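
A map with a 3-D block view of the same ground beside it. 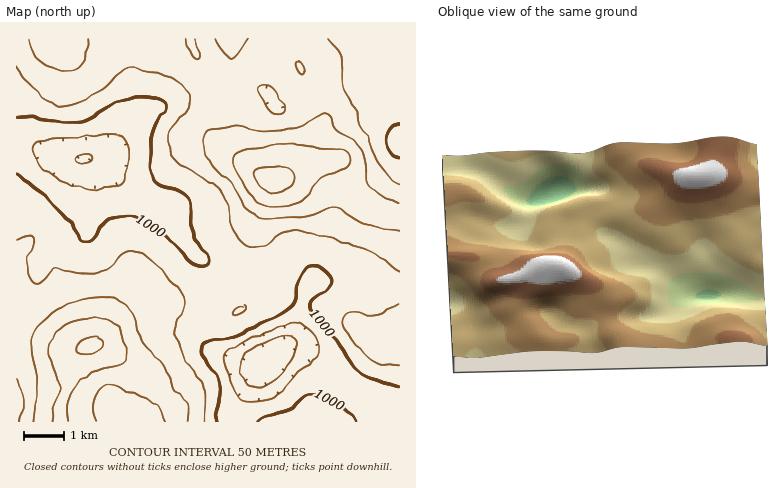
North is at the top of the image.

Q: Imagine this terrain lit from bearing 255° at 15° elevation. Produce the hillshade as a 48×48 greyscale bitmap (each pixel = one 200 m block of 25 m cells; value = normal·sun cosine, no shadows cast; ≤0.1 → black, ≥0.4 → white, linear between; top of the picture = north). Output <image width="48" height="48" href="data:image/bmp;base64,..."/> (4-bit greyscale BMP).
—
<image width="48" height="48" href="data:image/bmp;base64,Qk32BAAAAAAAAHYAAAAoAAAAMAAAADAAAAABAAQAAAAAAIAEAAATCwAAEwsAABAAAAAAAAAAAAAAABEREQAiIiIAMzMzAERERABVVVUAZmZmAHd3dwCIiIgAmZmZAKqqqgC7u7sAzMzMAN3d3QDu7u4A////AO7tqGVEVniZmZmFIBNomZiIiId3ZlV4me7tqGVEV4mZmZl1IRNXiHeJmYd2ZlZ5mu7tuGVEV5qpmZh1MRNFVniaqYdmZmeJqu7tuXVEaJqpmIdlMiIjRXiruodmZ3iaqt7tuoZVaKqph2VUQyEBJXm8uoZmeJmqqt3dy5dmeaqpdlREQxAAJHm8yodnmru6qszd26h3iJmHZURDMhEBNWm825d5rMy7qrzd3KmIiHdlREQzIiIjRWis3Kmazdy6mbzd3LqYdlRERERDM0VVVWeb3Lqs3ty5mavNy6qYZTIjRVVERWd2VWeKzMzN7tupiKq8y6mHZCIjRWZVZ4mGVmd5vN3u7cqIiJmrupiHZDIkVmZmeJmHZmd4rO7u3KiIiIiaqpiHZTM0VmZ3eJmYdndnm93cyod4iIiZqZiHZURVZmd3eImYd3dmiry7qXd4mYiZmYiHdlVmZmd3Z4mZh3dmeKqpmHeJmYiJmYiHdmZmZmZmZnmZh3dlZ4mZmIiJmXeIiIiHd3d3dmZmZnmZh4dlVniZmZmZmHeIiIh3d4h3dmZlZompiIh1VniaqqmZmXeIiHd3iIiHdmVVZ4qpiIh2VniaqqmZmXeIh2Z4iZiHdlVVaJu6iIh2VomqqpmZqneIdmZ4mZmHZVRWeau6mIh2Z4mqqpmaqoh3ZlV4qph2VVVnmqu6mIh2Z5qqqpmqqoh3ZVV5qph2VVZ4mqu6mYd2eaqqqqqqqoh2ZVV5qpdlVmeJqqu7qZh3iqqqqqqqqYh2VVZ5mYdlZniZqqu7upmImqmaqqqpmZhlVVZ4iIdmZ4iZqqu8zLqZqZiJqqqZiIdlRVeIiId3d4maqqvN7cupmHd4mZmId3ZURWd3d4iIiJmqqrzf/9updmZ4mZh3ZmVERWd3d4iZmZmqq73v/9uYZVVniIdlVVREVVZ3eImqqqqqu87//8qHVEVniHZUREREVVZ3iJq7u6qrvN7//bl2VVZ3d2VDM0RFVVZ4mau8zLurzd7u25h2Zmd3dkMiM1VVVVaJqqu8zMu7zMzLqYd2Znd3ZCEBNFZmZneJq7u83cy7vLupmHd3Zmd3UxABNHd3eIiZqru83dy7u6mYd3iHZmZmUxABRYiImZmZmaqs3ty6qpiHdnd3dmZmUyEjVpmZqqmYiImrzcy6mYiHdmZ3d3dmVDNFZpmqqpmHd4iavMu6mHeHdlVnmZh2VDRWd5mruph3Z3iJqru7qHeHdVV5qql2VDRniJqruod2Z3iJmqvMqHiHdlaKu6l1RDRomZqruYd2Z3iJmqvMuYd3dmeby5dlREVomZqrqph3ZneJmqvMuXd3d3iryoZVRFZ4mZqrqph2ZmeJmqq7qGZ3iImsunZVVVaJmaq7qph2ZniJmaq7p2VomZm7uXZVVVaJmbzLqYdlVniZmaq6l1VomZmrqGVVVVaJmc3bqIdlVniZmaqqhkRpqpmql2VVVVaJmd3bl3ZVVomZmZqpdTRpqpmYh2VVVVZ5md3bh2ZVVomZmZmYZCR5qZiId2ZVVVZ5qg=="/>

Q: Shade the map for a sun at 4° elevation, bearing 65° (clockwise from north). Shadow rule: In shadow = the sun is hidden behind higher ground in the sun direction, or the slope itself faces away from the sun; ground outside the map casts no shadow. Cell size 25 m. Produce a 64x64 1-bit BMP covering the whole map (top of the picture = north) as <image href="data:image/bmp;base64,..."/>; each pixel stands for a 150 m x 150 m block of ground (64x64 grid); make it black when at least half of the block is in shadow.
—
<image width="64" height="64" href="data:image/bmp;base64,Qk0+AgAAAAAAAD4AAAAoAAAAQAAAAEAAAAABAAEAAAAAAAACAAATCwAAEwsAAAIAAAAAAAAA////AAAAAAD4AAAAAAAAAPgAAAAAAAAA+AAAAAAAAAD8AAAAAAAAAPwAAAAAAAAA/AAAAAAAAAD8AAAAAAAD4P4AAAAA/A/8/wAAAAH+P/j/AAAAAf//8P8AAAAB///w/wAAAAD//+B+AAAAAH//wBwAAAAAP/+AAAAAAAAf/4AAAAAAAA//AAAAAAAAB/4AAAAAAAAB8AAAAAAAAAAAAAAAAAAAAAAAAAAAAAAAAAAAAAAAAAAAAAAAAAAAAAAAAAAAAAAAAAAAAAAAAAAAAAAAAAAAAAAAAAAAAAAAAAAAAAAAAAAAAAAAAAAAAAAAAAAAAAAAAAAAAAB/gAAAAAAAAf/gAYAAAAAB//wDgAAAAAP//wMAAAAAA///wAAAAAAD///gAAAAAAf//+AAAAAAB///4AAAAAAH///AAAAAAAf//4AAAAAA////AAAAAAP/f/4AAAAAB/+//AAAAAAD/8/wAAAAAAP/54AAAAAAAP/gAAAAAAAAP+AAAAAAAAAfwAAAAAAAAAfAAAAAAB4AAwAAAAAAPgAAAAAAAAA+AAAAAAAAABwAAfgADgAADAAB+AAeAAAAAAH8AB4AAAAAAPwAHgAAAAAAfAAeAAB4AAB4ABwAAPgAADgAHAAA+AAAAAAAAAD4AAAAAAAAAPgAAAAAAAAA8AAAAAAAAADwAAAAAAAAAA=="/>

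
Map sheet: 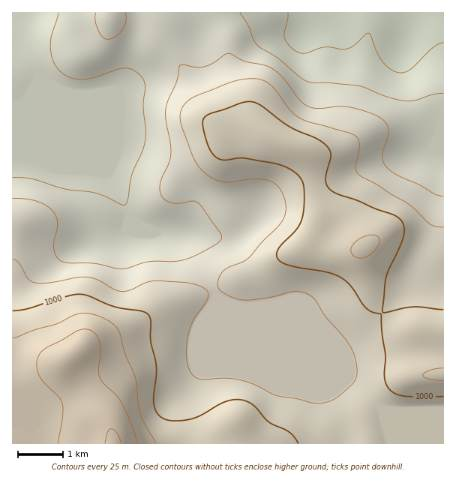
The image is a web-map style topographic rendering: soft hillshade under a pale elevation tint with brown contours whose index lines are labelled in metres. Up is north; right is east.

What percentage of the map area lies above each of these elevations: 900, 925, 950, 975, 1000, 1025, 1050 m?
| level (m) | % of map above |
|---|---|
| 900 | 97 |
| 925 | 83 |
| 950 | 66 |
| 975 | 46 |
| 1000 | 24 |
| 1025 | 8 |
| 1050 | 4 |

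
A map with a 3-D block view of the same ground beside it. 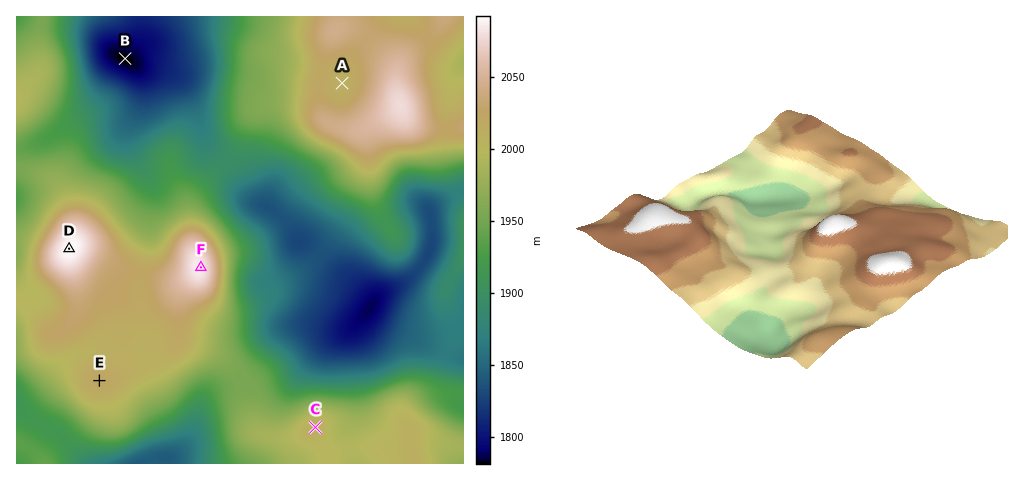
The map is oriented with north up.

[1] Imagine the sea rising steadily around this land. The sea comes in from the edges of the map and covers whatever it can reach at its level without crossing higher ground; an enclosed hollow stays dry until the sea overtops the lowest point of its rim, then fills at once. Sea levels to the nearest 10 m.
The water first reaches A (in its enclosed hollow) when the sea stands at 2020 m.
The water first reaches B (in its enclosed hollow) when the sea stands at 1810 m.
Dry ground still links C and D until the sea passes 1950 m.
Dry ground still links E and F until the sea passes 2010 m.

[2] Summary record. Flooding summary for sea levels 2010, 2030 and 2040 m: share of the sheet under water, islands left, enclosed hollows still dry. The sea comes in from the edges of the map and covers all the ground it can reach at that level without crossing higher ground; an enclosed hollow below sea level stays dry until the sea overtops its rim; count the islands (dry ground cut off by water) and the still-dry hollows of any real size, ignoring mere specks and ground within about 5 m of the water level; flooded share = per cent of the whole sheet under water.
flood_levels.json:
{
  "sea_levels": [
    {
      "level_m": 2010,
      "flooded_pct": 79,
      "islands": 1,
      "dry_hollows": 0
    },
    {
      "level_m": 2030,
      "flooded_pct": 90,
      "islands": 2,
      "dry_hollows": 0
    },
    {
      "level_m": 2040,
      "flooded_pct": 94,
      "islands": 3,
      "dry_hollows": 0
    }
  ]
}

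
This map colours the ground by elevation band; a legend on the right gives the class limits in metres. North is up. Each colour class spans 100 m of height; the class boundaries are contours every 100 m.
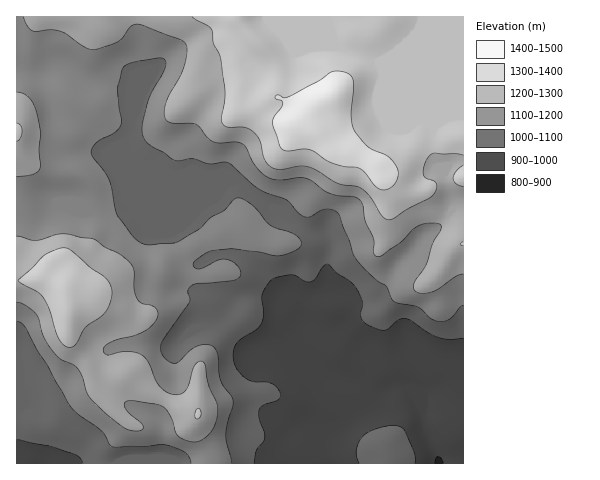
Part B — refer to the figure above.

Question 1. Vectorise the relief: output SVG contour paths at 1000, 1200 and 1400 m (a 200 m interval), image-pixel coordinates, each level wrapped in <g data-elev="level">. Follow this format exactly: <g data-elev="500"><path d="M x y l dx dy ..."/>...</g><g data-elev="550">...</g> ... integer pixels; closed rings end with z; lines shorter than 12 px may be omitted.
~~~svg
<g data-elev="1000"><path d="M254 463l2-12 8-10 1-4-6-18 0-9 4-5 16-6 1-6-3-5-6-5-19-2-8-4-9-12-2-12 2-6 3-6 18-11 5-7 3-9-2-20 6-10 5-5 19-4 13 6 6 1 4-3 8-13 5-2 9 9 13 9 6 6 7 14-2 16 7 7 11 5 6 0 13-10 8-1 32 18 11 2 14-1"/><path d="M415 463l-1-10-9-22-5-4-7-2-19 5-11 7-4 5-3 9 1 5 2 7"/><path d="M17 440l35 7 22 7 6 4 3 5"/></g><g data-elev="1200"><path d="M17 302l8 3 10 8 4 6 4 17 8 13 9 10 17 9 4 7 6 17 3 6 17 16 16 13 11 4 6 0 3-3-1-4-13-11-4-6 0-5 7-1 25 3 7 3 7 11 6 16 8 6 8 2 6-1 7-4 6-6 5-12 1-13-9-21-3-18-3-5-4 0-4 3-7 20-3 6-5 3-6 1-8-3-7-7-11-23-7-7-11-3-10 0-11 3-5-2 0-5 3-4 9-4 17-4 11-4 9-7 5-9 0-4-3-5-14-4-4-5-3-10 0-18-5-8-10-8-14-7-13-8-28-5-8 1-20 5-19-4"/><path d="M17 176l15-1 8-6 0-4-1-17 1-14-3-19-4-12-7-8-9-3"/><path d="M23 17l4 9 5 4 4 1 16-1 8 1 6 3 18 13 7 3 8-2 19-6 5-4 7-11 6-3 7 1 39 16 5 6-1 12-5 15-15 29-2 12 3 6 6 2 23 1 12 14 7 4 21 0 6 1 4 5 6 12 5 8 13 10 10 2 25-2 7 3 11 9 7 4 23 2 5 3 5 5 2 17 9 18 0 14 3 4 5-1 18-13 18-17 10-3 12 1 1 5-8 14-7 21-12 20 0 4 3 4 7 1 9-1 22-15 8-3"/></g><g data-elev="1400"><path d="M380 189l6 1 7-5 5-7 0-7-8-13-21-11-15-17-3-15 3-32-4-8-8-3-9-1-14 10-29 15-6 2-6-3-3 1 1 3 5 1 2 3-2 5-7 9-1 6 8 26 6 2 15-2 7 1 24 13 11 4 14 1 6 4 10 13z"/></g>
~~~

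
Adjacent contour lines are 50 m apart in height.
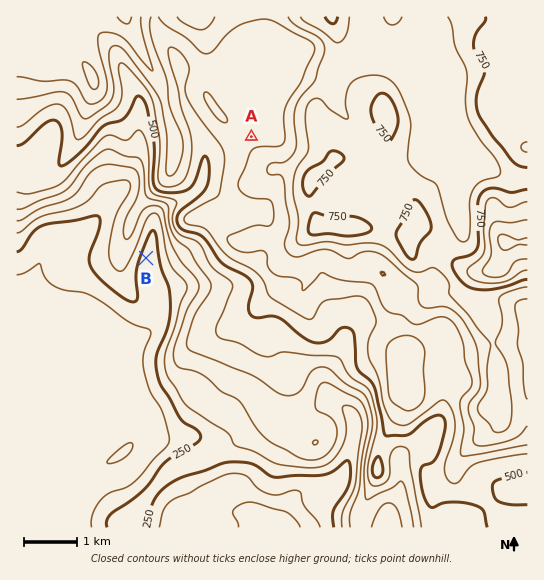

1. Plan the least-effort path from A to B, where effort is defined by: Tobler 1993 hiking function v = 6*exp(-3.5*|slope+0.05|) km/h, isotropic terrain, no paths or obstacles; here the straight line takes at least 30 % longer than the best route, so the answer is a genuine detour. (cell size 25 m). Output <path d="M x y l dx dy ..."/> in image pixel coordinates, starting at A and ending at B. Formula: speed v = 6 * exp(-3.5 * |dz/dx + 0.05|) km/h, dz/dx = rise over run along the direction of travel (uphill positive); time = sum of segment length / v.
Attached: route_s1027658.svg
<path d="M251 137l-30 30-7 14-9 9-30 15-5 5-4 8 0 16-1 3-6 10-5 6-5 2-3 3"/>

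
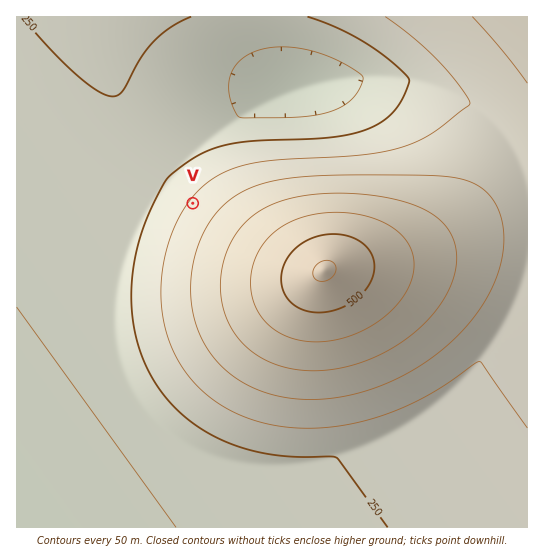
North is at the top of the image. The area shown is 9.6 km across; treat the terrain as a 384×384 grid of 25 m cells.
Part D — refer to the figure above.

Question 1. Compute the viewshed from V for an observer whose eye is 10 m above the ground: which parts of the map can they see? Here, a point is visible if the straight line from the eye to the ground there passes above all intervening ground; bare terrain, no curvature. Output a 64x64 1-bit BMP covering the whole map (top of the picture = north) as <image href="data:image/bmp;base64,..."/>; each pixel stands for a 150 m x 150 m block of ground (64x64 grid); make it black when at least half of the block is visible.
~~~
<image width="64" height="64" href="data:image/bmp;base64,Qk0+AgAAAAAAAD4AAAAoAAAAQAAAAEAAAAABAAEAAAAAAAACAAATCwAAEwsAAAIAAAAAAAAA////AAAAAAAAAAAAAAAAAAAAAAAAAAAAAAAAAAAAAAAAAAAAAAAAAAAAAAAAAAAAAAAAAAAAAAAAAAAAAAAAAAAAAAAAAAAAAAAAAAAAAAAAAAAAAAAAAIAAAAAAAAAAwAAAAAAAAADAAAAAAAAAAOAAAAAAAAAA4AAAAAAAAADwAAAAAAAAAPAAAAAAAAAA+AAAAAAAAAD4AAAAAAAAAPwAAAAAAAAA/AAAAAAAAAD+AAAAAAAAAP4AAAAAAAAA/wAAAAAAAAD/AAAAAAAAAP+AAAAAAAAA/4AAAAAAAAD/wAAAAAAAAP/gAAAAAAAA/+AAAAAAAAD/8AAAAAAAAP/wAAAAAAAA//gAABwAAAD/+AAH/AAAAP/8AH/4AAAA//wH//AAAAD//j//4AAAAP/////AAAAA/////4AAAAD////+AAAAAP////gAAAAA////8AAAAAD////AAAAAAP///4AAAAAA////AAAAAAD///4AAAAAAP///gAAAAAA///+AAAAAAD///8AAAAAAP///wAAAAAA////gAAAAAD////AAAAAAP///8AAAAAA////4AAAAAD////wAAAAAP////gAAAAA/////AAAAAD////+AAAAAP////+AAAAA/////+AAAAD//////+AAAP////////4A/////////+D//////////A=="/>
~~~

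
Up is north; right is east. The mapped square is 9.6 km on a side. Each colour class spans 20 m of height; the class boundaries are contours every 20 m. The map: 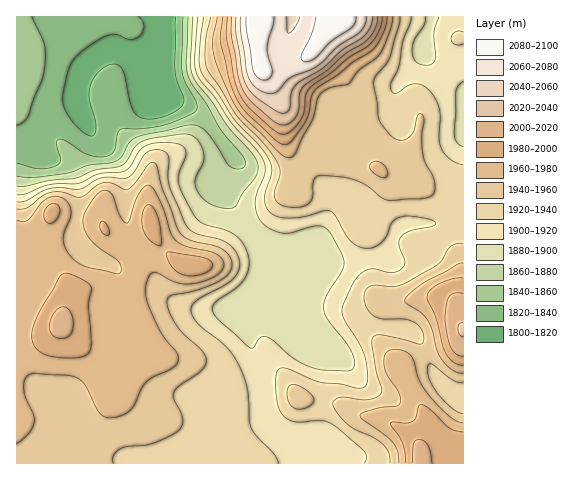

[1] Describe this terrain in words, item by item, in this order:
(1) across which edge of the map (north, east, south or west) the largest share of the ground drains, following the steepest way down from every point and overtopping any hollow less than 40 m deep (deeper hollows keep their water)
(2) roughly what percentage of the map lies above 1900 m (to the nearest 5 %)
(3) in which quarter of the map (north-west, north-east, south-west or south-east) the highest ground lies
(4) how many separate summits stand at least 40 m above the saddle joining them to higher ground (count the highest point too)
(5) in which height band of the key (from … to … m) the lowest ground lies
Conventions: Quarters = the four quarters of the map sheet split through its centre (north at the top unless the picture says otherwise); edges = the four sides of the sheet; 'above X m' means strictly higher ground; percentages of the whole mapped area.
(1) The largest share of the runoff leaves by the northern edge.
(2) Ground above 1900 m makes up about 75 % of the sheet.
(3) The highest ground is in the north-east quarter.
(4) There are 4 summits with 40 m or more of prominence.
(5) The lowest point is somewhere between 1800 and 1820 m.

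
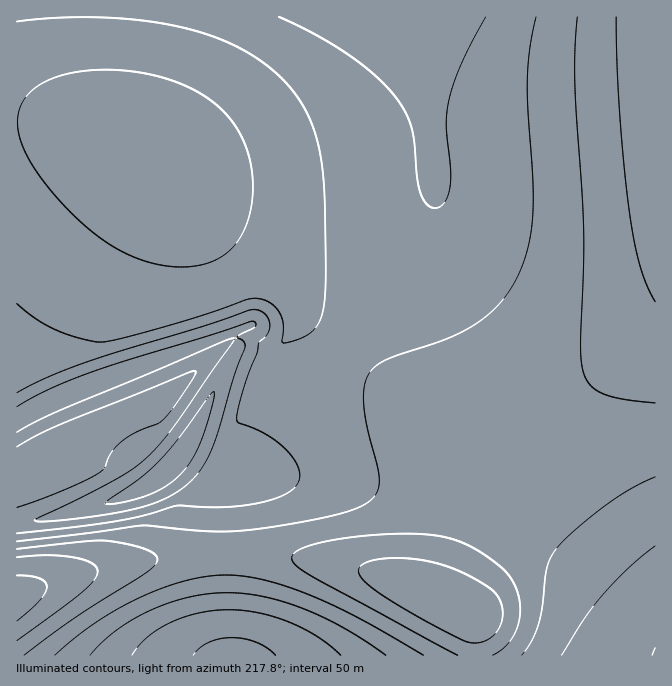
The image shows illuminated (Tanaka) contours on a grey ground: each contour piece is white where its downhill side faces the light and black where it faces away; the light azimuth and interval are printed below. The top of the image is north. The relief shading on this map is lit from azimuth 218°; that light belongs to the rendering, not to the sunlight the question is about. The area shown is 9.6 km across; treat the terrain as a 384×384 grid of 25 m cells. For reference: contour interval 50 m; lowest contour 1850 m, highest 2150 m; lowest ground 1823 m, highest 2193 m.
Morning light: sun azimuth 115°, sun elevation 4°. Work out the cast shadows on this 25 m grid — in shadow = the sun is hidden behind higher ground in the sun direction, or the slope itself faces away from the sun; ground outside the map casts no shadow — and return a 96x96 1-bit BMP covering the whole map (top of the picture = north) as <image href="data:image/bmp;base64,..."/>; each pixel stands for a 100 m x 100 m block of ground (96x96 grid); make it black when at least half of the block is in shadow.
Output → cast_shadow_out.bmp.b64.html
<image width="96" height="96" href="data:image/bmp;base64,Qk2+BAAAAAAAAD4AAAAoAAAAYAAAAGAAAAABAAEAAAAAAIAEAAATCwAAEwsAAAIAAAAAAAAA////AAAAAAD///gAAAAAAA//gAD///4AAAAAAB//wAD///+AAAAAAD//wAD////gAAAAAH//wAD////4AAAAAP//wAD////8AAAAA///4AD/////AAAAB///wAD/////gAAAD///wAD/////wAAAH///wAD/////wAAAP///gAD/////gAAAP///gAD/////AAAAH///AAD////8AAAAD//8AAD////wAAAAAP/AAAD///8AAAAAAAAAAAD///gAAAAAAAAAAAAD/gAAAAAAAAAAAAAAAAAAAAAAAAAAAAAAAAAAAAAAAAAAAAAAAAAAAAAAAAAAAADgAAAAAAAAAAAAAAD/AAAAAAAAAAAAAAD/8AAAAAAAAAAAAAD//gAAAAAAAAAAAAD//8AAAAAAAAAAAAD//+AAAAAAAAAAAAD///gAAAAAAAAAAAD///wAAAAAAAAAAAD///4AAAAAAAAAAAD///8AAAAAAAAAAAD///+AAAAAAAAAAAB///+AAAAAAAAAAAA////AAAAAAAAAAAAf///gAAAAAAAAAAAH///gAAAAAAAAAAAD///wAAAAAAAAAADA///wAAAAAAAAAADgP//4AAAAAAAAAAD4D//4AAAAAAAAAAD/Af/8AAAAAAAAAAD/wH/8AAAAAAAAAAD/8B/+AAAAAAAAAAD//gf+AAAAAAAAAAD//8H/AAAAAAAAAAD///h/AAAAAAAAAAD///4fgAAAAAAAAAD////HgAAAAAAAAAD////4gAAAAAAAAAD/////AAAAAAAAAAD/////wAAAAAAAAAD/////8AAAAAAAAAB/////8AAAAAAAAAAP////8AAAAAAAAAAD////+AAAAAAAAAAA////8AAAAAAAAAAAP///gAAAAAAAAAAAD//4AAAAAAAAAAAAA/+AAAAAAAAAAAAAAfgAAAAAAAAAAAAAAAAAAAAAAAAAAAAAAAAAAAAAAAAAAAAAAAAAAAAAAAAAAAAAAAAAAAAAAAAAAAAAAAAAAAAAAAAAAAAAAAAAAAAAAAAAAAAAAAAAAAAAAAAAAAAAAAAAAAAAAAAAAAAAAAAAAAAAAAAAAAAAAAAAAAAAAAAAAAAAAAAAAAAAAAAAAAAAAAAAAAAAAAAAAAAAAAAAAAAAAAAAAAAAAAAAAAAAAAAAAAAAAAAAAAAAAAAAAAAAAAAAAAAAAAAAAAAAAAAAAAAAAAAAAAAAAAAAAAAAAAAAAAAAAAAAAAAAAAAAAAAAAAAAAAAAAAAAAAAAAAAAAAAAAAAAAAAAAAAAAAAAAAAAAAAAAAAAAAAAAAAAAAAAAAAAAAAAAAAAAAAAAAAAAAAAAAAAAAAAAAAAAAAAAAAAAAAAAAAAAAAAAAAAAAAAAAAAAAAAAAAAAAAAAAAAAAAAAAAAAAAAAAAAAAAAAAAAAAAAAAAAAAAAAAAAAAAAAAAAAAAAAAAAAAAAAAAAAAAAAAAAAAAAAAAAAAAAAAAAAAAAAAAAAAAAAAAAAAAAAAAAAAAAAAAAAAAAAAAAAAAAAAAAAAA="/>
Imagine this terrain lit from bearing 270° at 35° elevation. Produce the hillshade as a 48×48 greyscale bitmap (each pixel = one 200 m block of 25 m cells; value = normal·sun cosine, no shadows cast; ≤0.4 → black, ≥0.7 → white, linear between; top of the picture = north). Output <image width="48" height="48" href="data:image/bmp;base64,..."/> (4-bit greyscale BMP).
<image width="48" height="48" href="data:image/bmp;base64,Qk32BAAAAAAAAHYAAAAoAAAAMAAAADAAAAABAAQAAAAAAIAEAAATCwAAEwsAABAAAAAAAAAAAAAAABEREQAiIiIAMzMzAERERABVVVUAZmZmAHd3dwCIiIgAmZmZAKqqqgC7u7sAzMzMAN3d3QDu7u4A////AN3dzMzLu6qpmId2ZmVVRERGi97cu6qqqt3d3czMu6qpiHdmZVVERERGnO/ty6qqqt3d3dzMu6qZiHZlVUREREVnrf/9y7qqqt3d3dzMu6qZh3ZlVERERVZ5rf/9y7qqqrzM3czMu6qYh2ZVVERVVniave/ty6qqqqq7zMzLu6qYh3ZlVVVmeImrvN3cu6qqqomau7u7u6qZiHdmZmd3iZqru8zLuqqqqmeJmqqqqqqZiId3d3eIiZqqu7u7qqqqqlVVZ4maqpmZiId3d4iIiZmqqqqqqqqqqnZVVVV4mZmYiIh3d4iIiJmZmaqqqqqqqruphlREaJmYiIh3d3eIiIiZmZmaqqqqqrvMzLhTJHmYiIh3d3d3eIiImZmZqqqqqru8zN3JQSaIiId3d3d3d4iIiZmZmqqqqqqqu83utAJoiId3d3d3d3iIiZmZmZqqqaqqqqvf+zA3iId3d3d3d3iIiZmZmZmZmWiqqqqt/5EEiId3d3d3d3iIiJmZmZmZmTRpmqqa7+UBaIh3d3d3d4iIiJmZmZmZmUNFeJmZv/sQSIiId3d3eIiIiImZmZmZmblURWiZrf5gFoiIiIiIiIiIiIiJmZmZmd3JZUVXi/+hBIiIiIiIiIiIiIiIiIiIiNzMynVUVr/lAniIiIiIiIiIiIiIiIiIiJq8zMuWVFv6EEiIiIiIiIiIiIiIiIiIiJmZq7u7qGWsYBaZmZmIiIiIiIiIiIiIiIiIiZq7u7qJchSJmZmZmIiIiIiId3d3iIiIiIiaq7u7lRFpmZmZmYiIiId3d3d3d4iIiIiIiau8ySFpmZmZmZiIiHd3d3d3d4iIiIiIiJmruWaaqqmZmZiIh3d3d3d3d4iIiIiIiJmZmZqqqqqpmZiIh3d3d3d3d4iIiIiIiZmZmqqqqqqqmZmIh3d3ZmZmZoiIiIiIiZmZqqqqqqqqmZmIh3d2ZmZmZoiIiIiIiZmZqqqqqqqqqZmIh3dmZmZmZoiIiIiIiZmZqqqqqqqqqZmId3dmZmZmZoiIiIiIiZmaqqqru6qqqZmId3dmZmZmZoiIiIiIiZmaqqq7u6qqqZmId3ZmZmZmZoiIiIiImZmaqqq7u7qqqZmId3ZmZmZmZoiIiIiImZmaqqu7u7qqqZmId3ZmZmZmZoiIiIiJmZmqqqu7u7qqqZmId3ZmZmZWZoiIiIiJmZmqqqu7u6qqqZmId3ZmZmVVZoiIiIiZmZmqqqu7u6qqqZmId3ZmZmVVZoiIiIiZmZmqqqq7uqqqqZiId3ZmZmVVZoiIiImZmZmqqqqqqqqqmZiId3ZmZmVVZoiIiImZmZqqqqqqqqqqmZiId3ZmZmVVVoiIiJmZmZqqqqqqqqqqmZiHd3ZmZlVVVoiIiJmZmZqqqqqqqqqpmZiHd2ZmZlVVVYiIiZmZmZqqqqqqqqqpmYiHd2ZmZVVVVYiIiZmZmZmqqqqqqqqZmYiHd2ZmZVVVVYiImZmZmZmqqqqqqqqZmYh3dmZmVVVVVYiImZmZmZmqqqqqqqmZmIh3dmZlVVVVVQ=="/>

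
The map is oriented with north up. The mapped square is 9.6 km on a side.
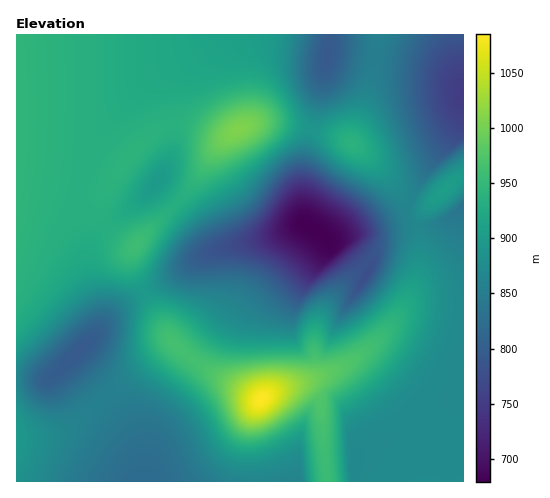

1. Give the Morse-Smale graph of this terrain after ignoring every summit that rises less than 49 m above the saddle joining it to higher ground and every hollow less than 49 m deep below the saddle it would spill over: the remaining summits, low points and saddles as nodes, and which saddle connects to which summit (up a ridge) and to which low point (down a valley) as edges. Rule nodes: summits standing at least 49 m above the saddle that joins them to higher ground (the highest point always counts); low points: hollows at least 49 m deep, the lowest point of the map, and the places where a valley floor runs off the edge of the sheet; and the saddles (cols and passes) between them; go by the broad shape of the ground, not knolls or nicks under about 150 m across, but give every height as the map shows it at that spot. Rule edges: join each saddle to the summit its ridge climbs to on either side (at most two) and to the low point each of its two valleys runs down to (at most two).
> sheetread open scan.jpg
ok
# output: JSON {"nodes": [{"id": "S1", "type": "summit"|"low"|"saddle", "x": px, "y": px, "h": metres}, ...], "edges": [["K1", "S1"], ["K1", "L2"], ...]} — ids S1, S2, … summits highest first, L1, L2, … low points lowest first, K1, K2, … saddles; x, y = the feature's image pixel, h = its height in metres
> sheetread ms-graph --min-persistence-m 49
{"nodes": [
{"id": "S1", "type": "summit", "x": 262, "y": 400, "h": 1085},
{"id": "S2", "type": "summit", "x": 238, "y": 129, "h": 1007},
{"id": "L1", "type": "low", "x": 309, "y": 227, "h": 679},
{"id": "L2", "type": "low", "x": 461, "y": 94, "h": 751},
{"id": "L3", "type": "low", "x": 328, "y": 54, "h": 794},
{"id": "L4", "type": "low", "x": 80, "y": 352, "h": 795},
{"id": "K1", "type": "saddle", "x": 173, "y": 124, "h": 937},
{"id": "K2", "type": "saddle", "x": 78, "y": 187, "h": 935},
{"id": "K3", "type": "saddle", "x": 145, "y": 292, "h": 896},
{"id": "K4", "type": "saddle", "x": 311, "y": 129, "h": 891},
{"id": "K5", "type": "saddle", "x": 410, "y": 203, "h": 862},
{"id": "K6", "type": "saddle", "x": 375, "y": 59, "h": 851}],
"edges": [["K1", "S2"], ["K1", "L1"], ["K1", "L3"], ["K2", "S2"], ["K2", "L3"], ["K2", "L4"], ["K3", "S1"], ["K3", "S2"], ["K3", "L1"], ["K3", "L4"], ["K4", "S1"], ["K4", "S2"], ["K4", "L1"], ["K4", "L3"], ["K5", "S1"], ["K5", "L1"], ["K5", "L2"], ["K6", "S1"], ["K6", "L2"], ["K6", "L3"]]}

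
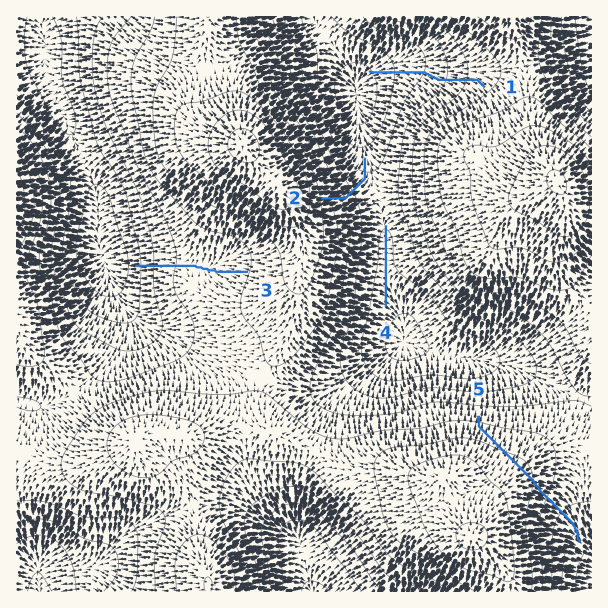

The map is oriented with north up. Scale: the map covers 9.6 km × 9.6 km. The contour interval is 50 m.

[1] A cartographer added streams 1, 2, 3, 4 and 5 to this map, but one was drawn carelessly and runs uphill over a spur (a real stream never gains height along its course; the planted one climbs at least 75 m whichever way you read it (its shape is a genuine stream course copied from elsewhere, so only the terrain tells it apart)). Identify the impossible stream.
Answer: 5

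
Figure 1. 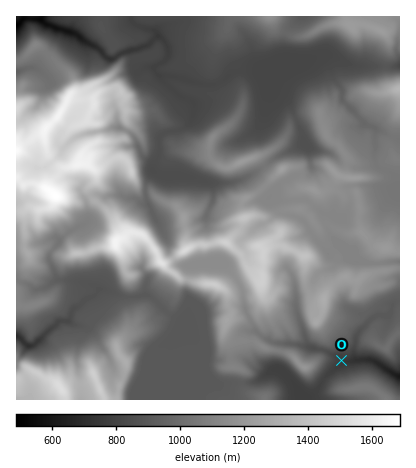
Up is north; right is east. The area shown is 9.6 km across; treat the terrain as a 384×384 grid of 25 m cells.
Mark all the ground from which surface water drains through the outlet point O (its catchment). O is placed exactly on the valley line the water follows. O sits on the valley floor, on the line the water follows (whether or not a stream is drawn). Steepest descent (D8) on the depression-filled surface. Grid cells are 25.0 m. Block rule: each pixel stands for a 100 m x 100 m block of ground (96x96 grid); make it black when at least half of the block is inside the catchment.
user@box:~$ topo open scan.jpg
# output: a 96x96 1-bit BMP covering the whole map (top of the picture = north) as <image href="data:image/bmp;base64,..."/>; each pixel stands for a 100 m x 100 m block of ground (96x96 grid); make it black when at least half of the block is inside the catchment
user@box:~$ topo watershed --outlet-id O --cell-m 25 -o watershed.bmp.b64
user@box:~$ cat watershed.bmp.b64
<image width="96" height="96" href="data:image/bmp;base64,Qk2+BAAAAAAAAD4AAAAoAAAAYAAAAGAAAAABAAEAAAAAAIAEAAATCwAAEwsAAAIAAAAAAAAA////AAAAAAAAAAAAAAAAAAAAAAAAAAAAAAAAAAAAAAAAAAAAAAAAAAAAAAAAAAAAAAAAAAAAAAAAAAAAAAAAAAAAAAAAAAAAAAAAAAAAAAAAAAAAAAAAAAAAAAAAAAAAAAAAAAAAAAAAAAAAAAAAAAHAAAAAAAAAAAAAAAPgAAAAAAAAAAAAAAP/gAAAAAAAAAAAAA//AAAAAAAAAAAAAP//AAAAAAAAAAAAB//+AAAAAAAAAAAAD//8AAAAAAAAAAAH///4AAAAAAAAAAAP///4AAAAAAAAAAAP///wAAAAAAAAAAAP///gAAAAAAAAAAAH///gAAAAAAAAAAAH///wAAAAAAAAAAAD///wAAAAAAAAAAAD///4AAAAAAAAAAAH///4AAAAAAAAAAAH///4AAAAAAAAAAAH///AAAAAAAAAAAAH//+AAAAAAAAAAAAP//+AAAAAAAAAAAA///8AAAAAAAAAAAf///8AAAAAAAAAAH//8/8AAAAAAAAAAP//4/8AAAAAAAAAA///w/8AAAAAAAAAB///w/8AAAAAAAAAA///g/8AAAAAAAAAAf//g/8AAAAAAAAAAH//A/4AAAAAAAAAAD/+A/gAAAAAAAAAAA/8AOAAAAAAAAAAAAAwAAAAAAAAAAAAAAAAAAAAAAAAAAAAAAAAAAAAAAAAAAAAAAAAAAAAAAAAAAAAAAAAAAAAAAAAAAAAAAAAAAAAAAAAAAAAAAAAAAAAAAAAAAAAAAAAAAAAAAAAAAAAAAAAAAAAAAAAAAAAAAAAAAAAAAAAAAAAAAAAAAAAAAAAAAAAAAAAAAAAAAAAAAAAAAAAAAAAAAAAAAAAAAAAAAAAAAAAAAAAAAAAAAAAAAAAAAAAAAAAAAAAAAAAAAAAAAAAAAAAAAAAAAAAAAAAAAAAAAAAAAAAAAAAAAAAAAAAAAAAAAAAAAAAAAAAAAAAAAAAAAAAAAAAAAAAAAAAAAAAAAAAAAAAAAAAAAAAAAAAAAAAAAAAAAAAAAAAAAAAAAAAAAAAAAAAAAAAAAAAAAAAAAAAAAAAAAAAAAAAAAAAAAAAAAAAAAAAAAAAAAAAAAAAAAAAAAAAAAAAAAAAAAAAAAAAAAAAAAAAAAAAAAAAAAAAAAAAAAAAAAAAAAAAAAAAAAAAAAAAAAAAAAAAAAAAAAAAAAAAAAAAAAAAAAAAAAAAAAAAAAAAAAAAAAAAAAAAAAAAAAAAAAAAAAAAAAAAAAAAAAAAAAAAAAAAAAAAAAAAAAAAAAAAAAAAAAAAAAAAAAAAAAAAAAAAAAAAAAAAAAAAAAAAAAAAAAAAAAAAAAAAAAAAAAAAAAAAAAAAAAAAAAAAAAAAAAAAAAAAAAAAAAAAAAAAAAAAAAAAAAAAAAAAAAAAAAAAAAAAAAAAAAAAAAAAAAAAAAAAAAAAAAAAAAAAAAAAAAAAAAAAAAAAAAAAAAAAAAAAAAAAAAAAAAAAAAAAAAAAAAAAAAAAAAAAAAAAAAAAAAAAAAAAAAAAAAAAAAAAAAAAAAAAAAAAAAAAAAAAAAA="/>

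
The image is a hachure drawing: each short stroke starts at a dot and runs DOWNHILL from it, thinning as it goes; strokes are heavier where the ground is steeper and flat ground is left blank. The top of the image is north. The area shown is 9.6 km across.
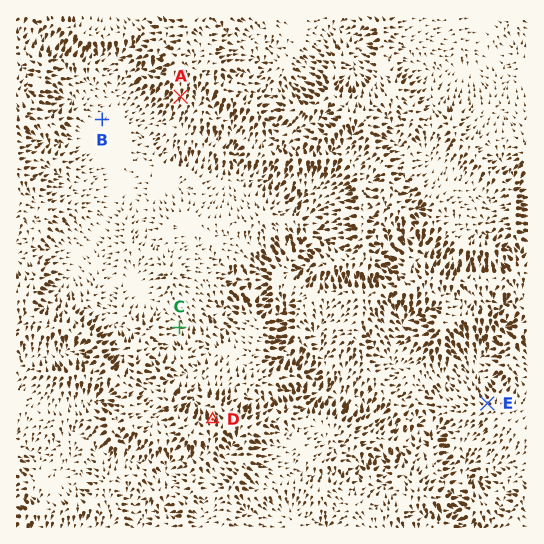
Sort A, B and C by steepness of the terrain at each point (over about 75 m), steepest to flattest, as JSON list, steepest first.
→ ["A", "C", "B"]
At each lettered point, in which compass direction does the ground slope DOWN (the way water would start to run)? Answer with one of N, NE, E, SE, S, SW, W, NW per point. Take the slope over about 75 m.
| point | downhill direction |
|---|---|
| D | N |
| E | NW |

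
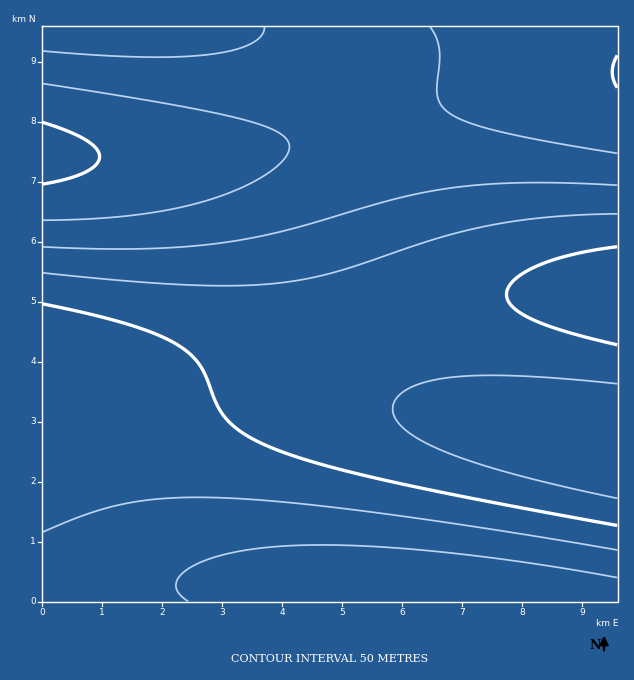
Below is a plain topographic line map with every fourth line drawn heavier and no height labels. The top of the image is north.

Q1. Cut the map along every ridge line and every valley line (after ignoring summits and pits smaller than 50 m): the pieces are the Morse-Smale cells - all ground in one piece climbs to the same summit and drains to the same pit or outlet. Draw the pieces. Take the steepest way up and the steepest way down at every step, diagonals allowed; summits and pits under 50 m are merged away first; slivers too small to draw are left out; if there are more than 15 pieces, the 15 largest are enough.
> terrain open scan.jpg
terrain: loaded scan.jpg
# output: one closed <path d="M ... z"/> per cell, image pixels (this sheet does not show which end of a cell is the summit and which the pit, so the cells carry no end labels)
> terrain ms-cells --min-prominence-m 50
<path d="M347 328l-61 22-92 38-42 12-36 1-19-5-39-14-16-4 0 10 14 18 13 29 35 106 16 30 16 11 13 4 116 1 109 9 35 6 208 0 1-158-166-26-48-12-16-10-18-17-12-21z"/><path d="M274 152l-30 0-63 6-72 0-66-4-1 222 67 24 43 0 42-12 92-38 60-21 0-5-38-134-14-25-11-10z"/><path d="M602 66l-45 0-28 5-44 12-119 41 36 128 12 27 14 15 11 5 33 0 67-6 79 1 0-224z"/><path d="M248 26l-205 0-1 127 5 2 62 3 99-2 85-12 73-20-9-28-12-24-19-22-18-10-13-5z"/><path d="M598 293l-89 1-54 6-79 18-24 8-4 2 0 3 10 27 12 21 18 17 16 10 48 12 165 25 1-148z"/><path d="M617 26l-368 1 46 8 13 5 18 10 19 22 12 24 7 24 3 4 3 0 115-41 44-12 28-5 45 0 15 4z"/><path d="M367 125l-60 17-57 9 30 3 14 11 8 12 16 45 15 60 14 46 69-20 49-8-31-2-6-4-14-15-16-41z"/><path d="M43 389l0 213 365-1-34-5-109-9-116-1-19-6-10-9-12-19-39-117-13-29z"/>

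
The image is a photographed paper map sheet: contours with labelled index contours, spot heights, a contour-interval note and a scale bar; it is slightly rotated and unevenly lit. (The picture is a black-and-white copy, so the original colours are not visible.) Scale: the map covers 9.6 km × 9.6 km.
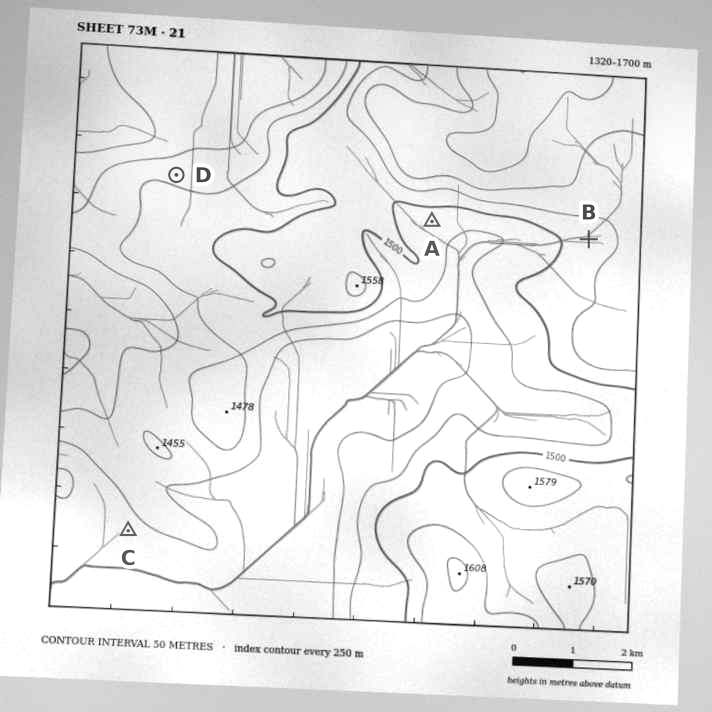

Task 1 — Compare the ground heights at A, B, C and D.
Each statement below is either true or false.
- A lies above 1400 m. true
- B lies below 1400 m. false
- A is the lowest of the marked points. false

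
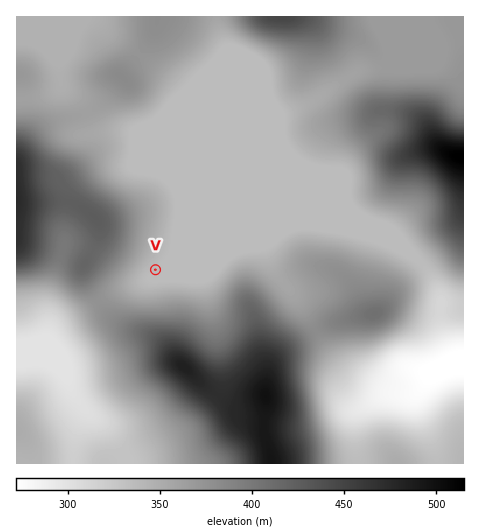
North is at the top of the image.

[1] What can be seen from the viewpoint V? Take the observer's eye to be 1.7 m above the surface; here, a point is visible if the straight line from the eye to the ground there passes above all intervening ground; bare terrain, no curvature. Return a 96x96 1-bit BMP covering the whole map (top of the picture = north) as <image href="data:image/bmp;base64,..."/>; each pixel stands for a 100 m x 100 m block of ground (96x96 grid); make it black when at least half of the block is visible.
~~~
<image width="96" height="96" href="data:image/bmp;base64,Qk2+BAAAAAAAAD4AAAAoAAAAYAAAAGAAAAABAAEAAAAAAIAEAAATCwAAEwsAAAIAAAAAAAAA////AAAAAAAAAAAAAAAAAAAAAAAAAAAAAAAAAAAAAAAAAAAAAAAAAAAAAAAAAAAAAAAAAAAAAAAAAAAAAAAAAAAAAAAAAAAAAAAAAAAAAAAAAAAAAAAAAAAAAAAAAAAAAAAAAAAAAAAAAAAAAAAAAAAAAAAAAAAAAAAAAAAAAAAAAAAAAAAAAAAAAAAAAAAAAAAAAAAAAAAAAAAAAAAAAAAAAAAAAAAAAAAAAAAAAAAAAAAAAAAAAAAAAAAAAAAAAAAAAAAAAAAAAAAAAABwAAAAAAAAAAAAAABwAAAAAAAAAAAAAAD4AAAAAAAAAAAAAAf4AAAAAAAAAAAAAA/wAAAAAAAAAAAAAAfwAAAAAAAAAAAAAAfwAAAAAAAAAAAAfgfwAAAAAAAAAAAA/AfwAAAAAAAAAAAA+Af4AAAAAAAAAAAA+Af4AAAAAAAAAAAB+A/wAAAAAAAAAAAH+B/wAAAAAAAAAAAf+B/gAAAAAAAAAAB/+D/gAAAAAAAAAAD//H/AAAAAAAAAAAH//H/AAAAAAAAAAAf////AAAAAAAAAAAf////AAAAAAAAAAA/////AAAAAAAAAAA////+AAAAAAAAAAB////+AAAAAAAAAAP////+AAAAAAAAAAP////+AAAAAAAAAAP////+AAAAAAAAAAP////+AAAAAAAAAAH////+AD8AAAAAAAB////+AfwAAAAAAAA/////A/gAAAAAAAA/+f//B/AAAAAMAAA/8P////AAAAAcAAAf4P///+AAAAB8AAAfwH///+AAAAD8AAAfgD///8AAAAH8AAAPgD///+AAAAP8AAAGAB////4AAA/8AAAAAB/////gAB/8AAAAAA/////+H//8AAAAAAf////////8AAAAAAf////////8AAAAAAP////////8AAAAAAH////////8AAAAAAH////////8AAAAAAD////////8AAAAAAD////////8AAAAAAB////////8AAAAAAA////////8AAAAAAA////////8AAAAAAAf///////4AAAAAAAf///////wAAAAAAAP///////gAAAAAAAH//////+AAAAAAAAH//////8AAAAAAAAD//////4AAAAAAAAB//////4AAAAAAAAB//////wAAAAAAAAA//////wAAAAAAAAA//////gAAAAAAAAAf/////gAAAAAAAAAP/j/5+AAAAAAAAAAP/h/wAAAAAAAAAAAH/w/gAAAAAAAAAAAD/4eAAAAAAAAAAAAD/8AAAAAAAAAAAAAB//AAAAAAAAAAAAAB//wAAAAAAAAAAAAB//4AAAAAAAAAAAAB//4AAAAAAAAAAAAB//+AAAAAAAAAAAAB///AAAAAAAAAAAAB//34AAAAAAAAAAAD//j8AAAAAAAAAAAH//D4AAAAAAAAAAAP//DwAAAAAAAAAAAf/+AAAAAAAAAAAAA//+AAAAAAAAAAAAB//8AAAAAAAAAAAAD//4AAAAAAAAAAAAH//gAAAAAAAAAAAAH/4AAAAAA="/>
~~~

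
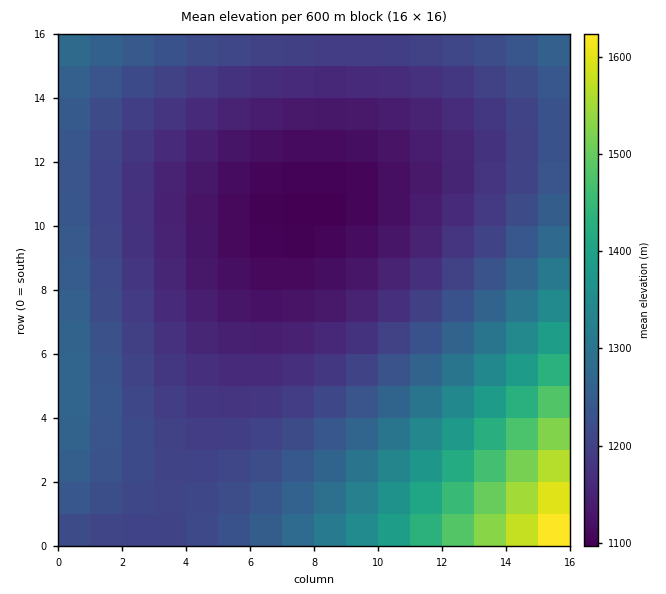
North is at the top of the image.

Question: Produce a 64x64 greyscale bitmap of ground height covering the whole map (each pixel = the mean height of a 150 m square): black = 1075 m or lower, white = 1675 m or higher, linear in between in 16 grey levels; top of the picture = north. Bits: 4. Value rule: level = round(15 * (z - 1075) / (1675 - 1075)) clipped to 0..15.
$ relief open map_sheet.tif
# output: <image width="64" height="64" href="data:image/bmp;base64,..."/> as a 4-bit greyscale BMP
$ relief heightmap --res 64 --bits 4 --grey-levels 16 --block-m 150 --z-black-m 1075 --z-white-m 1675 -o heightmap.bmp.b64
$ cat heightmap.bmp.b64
<image width="64" height="64" href="data:image/bmp;base64,Qk12CAAAAAAAAHYAAAAoAAAAQAAAAEAAAAABAAQAAAAAAAAIAAATCwAAEwsAABAAAAAAAAAAAAAAABEREQAiIiIAMzMzAERERABVVVUAZmZmAHd3dwCIiIgAmZmZAKqqqgC7u7sAzMzMAN3d3QDu7u4A////ADMzMzMzMzMzM0RERERVVVZmZnd3iImZmqq7u8zN3d7uRDMzMzMzMzMzRERERFVVVWZmd3eIiJmaqqu7zMzd3u5ERDMzMzMzMzNERERERVVVZmZnd3iImZmqq7u8zN3e7kREQzMzMzMzMzRERERFVVVWZmd3eIiJmaqqu7zMzd3uREREQzMzMzMzNERERERVVVZmZnd3iIiZmqq7u8zN3e5EREREMzMzMzMzREREREVVVWZmZ3d4iJmZqqu7zMzd3kRERERDMzMzMzNERERERVVVVmZnd3iIiZmqqru8zN3dVEREREMzMzMzMzREREREVVVWZmZ3d4iImZqqu7vMzd1URERERDMzMzMzM0RERERFVVVmZmd3eIiZmaqru8zM3VVEREREMzMzMzMzM0RERERVVVZmZnd4iImZmqq7vMzdVUREREQzMzMzMzMzNEREREVVVWZmd3eIiJmaqqu7zM1VVERERDMzMzMzMzMzRERERFVVVmZnd3iIiZmqqru8zFVUREREMzMzMzMzMzMzRERERVVVZmZ3d4iImZqqu7vMVVREREQzMzMzMzMzMzM0REREVVVWZmd3eIiZmaqru8xVVERERDMzMzMzMzMzMzNERERFVVVmZnd3iImZmqq7vFVVREREMzMzMzMzMzMzMzNERERVVVZmZ3d4iJmZqqu7VVVEREQzMzMzMzMzMzMzMzREREVVVWZmd3eIiZmaqrtVVUREQzMzMzMzMzMzMzMzM0RERFVVVmZnd3iImZqqq1VVRERDMzMzMzMiIjMzMzMzNERERVVVZmZ3eIiJmaqqVVVEREMzMzMzIiIiIiMzMzMzNEREVVVWZmd3iIiZmqpVVUREQzMzMzIiIiIiIiIzMzMzRERFVVVmZnd4iImZqlVUREQzMzMzIiIiIiIiIiMzMzM0RERVVVZmZ3eIiJmaVVRERDMzMzIiIiIiIiIiIiMzMzNEREVVVWZmd3iIiZlVVEREMzMzMiIiIiIiIiIiIiMzMzRERFVVVmZnd4iImVVUREQzMzMiIiIiIiIiIiIiIjMzMzRERFVVZmZ3eIiJVVRERDMzMiIiIiIiIiIiIiIiIzMzM0RERVVWZmd3iIhVVERDMzMyIiIiIiIiIiIiIiIiIzMzNEREVVVmZnd4iFVUREMzMzIiIiIiIREREiIiIiIiMzMzRERFVVZmZ3eIVVREQzMzIiIiIiERERERESIiIiIjMzM0RERVVWZmd3hVRERDMzMiIiIiERERERERESIiIiIzMzNEREVVVmZ3d1VERDMzMyIiIiEREREREREREiIiIiMzMzRERVVVZmd3VUREMzMyIiIiEREREREREREREiIiIjMzM0REVVVWZndVREQzMzIiIiIRERERERERERERIiIiIzMzNERFVVZmZ1VERDMzMiIiIRERERERERERERESIiIiMzMzRERVVWZmVEREMzMiIiIhEREREREREREREREiIiIjMzM0REVVVmZUREMzMyIiIiERERERERERERERERIiIiIzMzRERFVVZlREQzMzIiIiERERERERERERERERESIiIiMzM0RERVVWVERDMzMiIiIREREREREREREREREREiIiIjMzNERFVVZUREMzMyIiIhERERERERERERERERERIiIiMzMzRERVVVREQzMzIiIiEREREREREREREREREREiIiIjMzNEREVVRERDMzMiIiIRERERERERERERERERERIiIiIzMzRERVVEREMzMiIiIhERERERERERERERERERESIiIjMzNEREVUREMzMyIiIiERERERERERERERERERERIiIiIzMzRERFREQzMzMiIiIREREREREREREREREREREiIiIjMzNEREVERDMzMyIiIhERERERERERERERERERERIiIiMzMzREREREMzMzIiIiIREREREREREREREREREREiIiIjMzNEREREQzMzMiIiIhERERERERERERERERERESIiIiMzMzREREREMzMyIiIiERERERERERERERERERERIiIiIzMzNEREREQzMzIiIiIhERERERERERERERERERIiIiIjMzM0RERERDMzMyIiIiIREREREREREREREREREiIiIiMzMzREREREMzMzIiIiIiEREREREREREREREREiIiIiIzMzNEREREQzMzMyIiIiIhEREREREREREREREiIiIiIjMzM0REREREMzMzMiIiIiIhEREREREREREREiIiIiIiMzMzREREREQzMzMyIiIiIiIiERERERERERIiIiIiIiMzMzNERFREREMzMzMyIiIiIiIiIhERERIiIiIiIiIiMzMzM0REVEREQzMzMzMiIiIiIiIiIiIiIiIiIiIiIiMzMzM0RERVREREMzMzMzMiIiIiIiIiIiIiIiIiIiIiMzMzMzRERFVERERDMzMzMzMiIiIiIiIiIiIiIiIiIiMzMzMzREREVVRERERDMzMzMzMyIiIiIiIiIiIiIiIjMzMzMzRERERVVUREREQzMzMzMzMzMyIiIiIiIiIjMzMzMzMzRERERFVVVEREREQzMzMzMzMzMzMzMzMzMzMzMzMzMzRERERFVVVVRERERERDMzMzMzMzMzMzMzMzMzMzMzM0RERERFVVVVVVREREREREQzMzMzMzMzMzMzMzMzMzNERERERFVWVVVVVVREREREREREQzMzMzMzMzMzMzM0RERERERFVV"/>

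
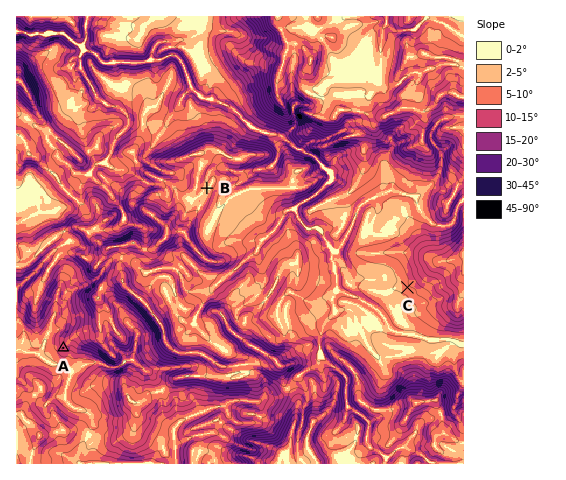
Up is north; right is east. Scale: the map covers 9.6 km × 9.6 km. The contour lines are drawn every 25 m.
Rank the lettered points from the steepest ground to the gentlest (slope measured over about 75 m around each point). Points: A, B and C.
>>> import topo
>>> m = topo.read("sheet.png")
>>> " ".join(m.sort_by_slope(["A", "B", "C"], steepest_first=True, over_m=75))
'A C B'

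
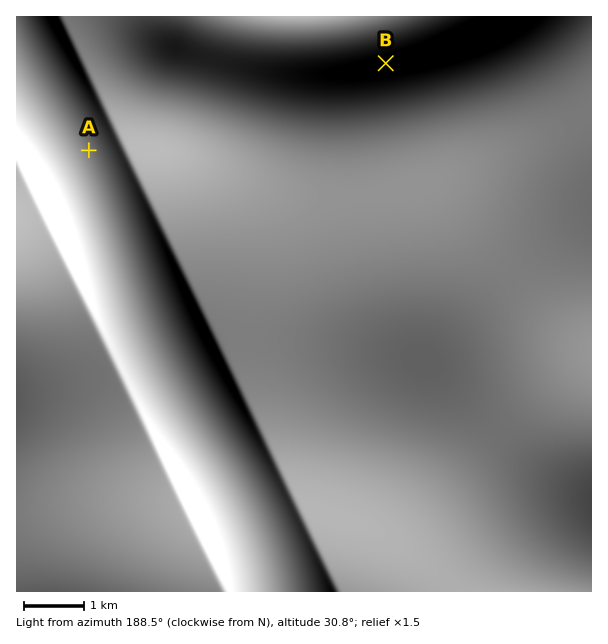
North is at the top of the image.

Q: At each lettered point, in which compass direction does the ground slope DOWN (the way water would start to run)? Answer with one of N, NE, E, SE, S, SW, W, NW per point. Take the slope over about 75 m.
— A E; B N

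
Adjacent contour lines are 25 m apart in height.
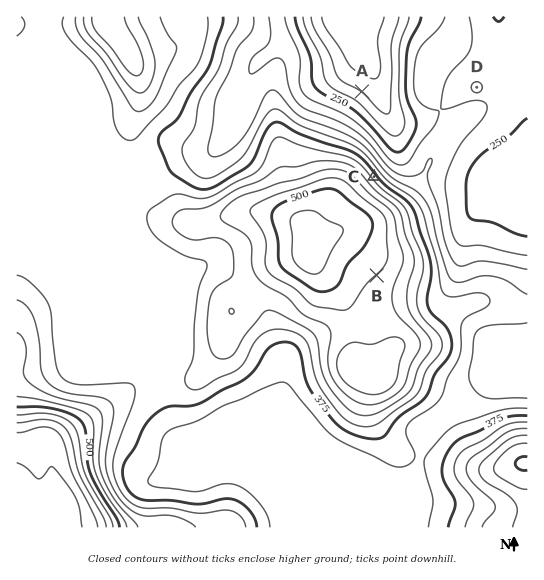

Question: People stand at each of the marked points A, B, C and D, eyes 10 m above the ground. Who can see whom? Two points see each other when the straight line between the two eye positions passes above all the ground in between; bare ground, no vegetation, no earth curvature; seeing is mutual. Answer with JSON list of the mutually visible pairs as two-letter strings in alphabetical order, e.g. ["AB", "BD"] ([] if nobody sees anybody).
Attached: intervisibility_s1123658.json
["AC", "CD"]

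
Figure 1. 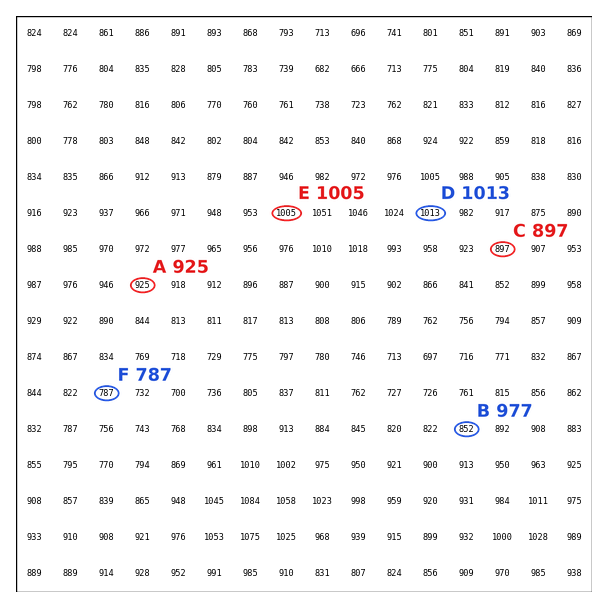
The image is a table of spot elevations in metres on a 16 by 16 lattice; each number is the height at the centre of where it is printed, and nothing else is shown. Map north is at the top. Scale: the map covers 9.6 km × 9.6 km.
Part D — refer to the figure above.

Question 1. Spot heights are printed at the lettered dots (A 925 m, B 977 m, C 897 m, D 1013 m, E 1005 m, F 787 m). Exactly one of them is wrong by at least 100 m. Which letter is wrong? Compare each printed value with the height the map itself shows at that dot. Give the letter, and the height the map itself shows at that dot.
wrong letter B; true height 852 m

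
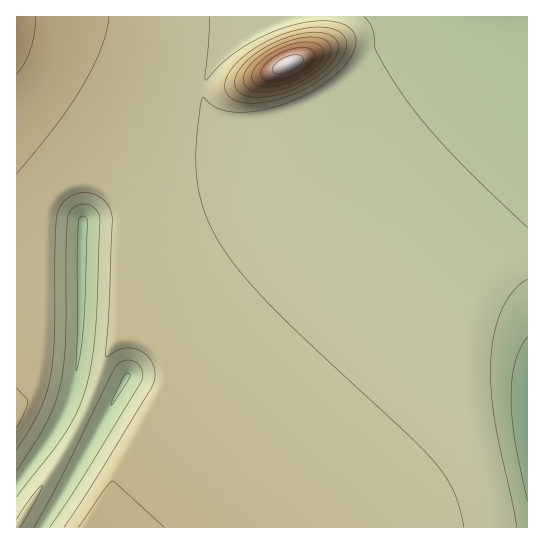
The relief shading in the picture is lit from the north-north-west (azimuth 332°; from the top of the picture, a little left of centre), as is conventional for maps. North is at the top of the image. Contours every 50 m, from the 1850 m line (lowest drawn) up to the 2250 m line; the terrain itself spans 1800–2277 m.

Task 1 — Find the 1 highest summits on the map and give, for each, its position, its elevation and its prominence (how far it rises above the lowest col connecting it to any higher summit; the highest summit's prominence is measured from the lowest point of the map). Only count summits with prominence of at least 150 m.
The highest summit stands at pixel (287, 65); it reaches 2277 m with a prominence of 477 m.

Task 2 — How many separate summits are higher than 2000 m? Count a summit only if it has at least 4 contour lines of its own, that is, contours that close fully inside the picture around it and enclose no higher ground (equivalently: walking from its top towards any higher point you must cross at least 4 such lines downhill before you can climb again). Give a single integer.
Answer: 1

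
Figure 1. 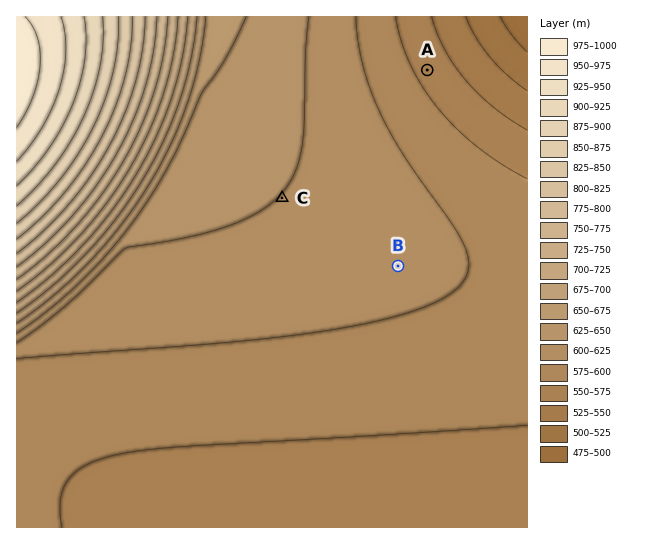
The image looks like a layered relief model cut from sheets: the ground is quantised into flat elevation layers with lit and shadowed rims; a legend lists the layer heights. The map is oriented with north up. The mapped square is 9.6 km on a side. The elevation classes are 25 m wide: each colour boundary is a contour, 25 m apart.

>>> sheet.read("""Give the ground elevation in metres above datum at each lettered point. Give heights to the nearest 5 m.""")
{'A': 565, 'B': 605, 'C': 625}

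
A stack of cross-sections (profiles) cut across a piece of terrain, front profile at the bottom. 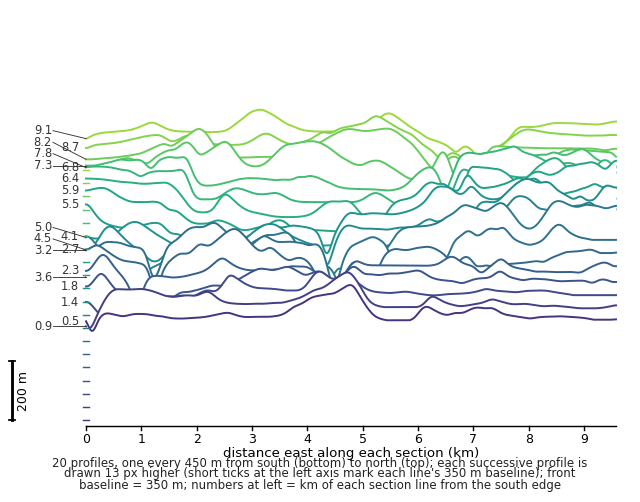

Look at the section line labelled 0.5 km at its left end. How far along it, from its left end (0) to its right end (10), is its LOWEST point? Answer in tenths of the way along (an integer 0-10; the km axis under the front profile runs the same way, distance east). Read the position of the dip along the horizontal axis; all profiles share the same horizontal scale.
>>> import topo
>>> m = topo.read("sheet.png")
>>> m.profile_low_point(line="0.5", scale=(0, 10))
0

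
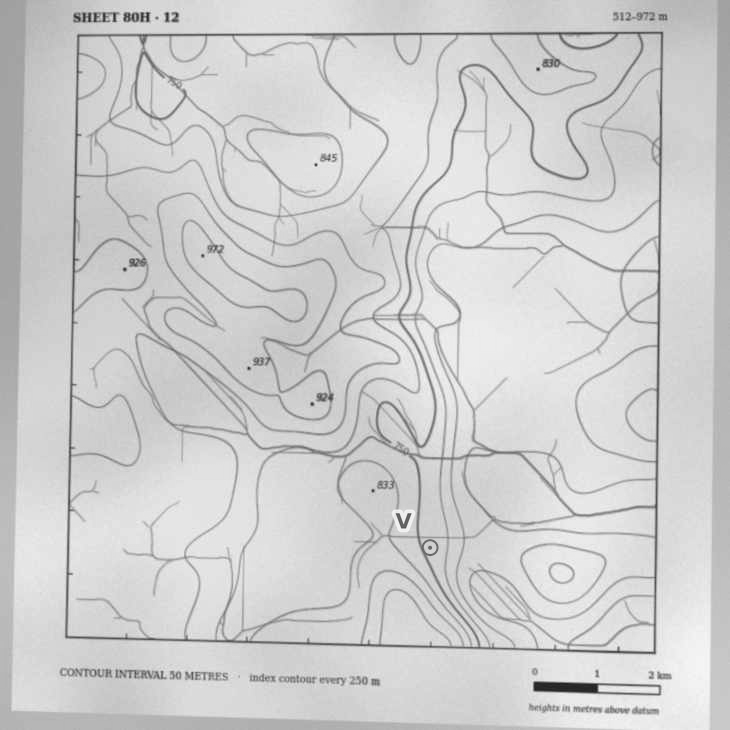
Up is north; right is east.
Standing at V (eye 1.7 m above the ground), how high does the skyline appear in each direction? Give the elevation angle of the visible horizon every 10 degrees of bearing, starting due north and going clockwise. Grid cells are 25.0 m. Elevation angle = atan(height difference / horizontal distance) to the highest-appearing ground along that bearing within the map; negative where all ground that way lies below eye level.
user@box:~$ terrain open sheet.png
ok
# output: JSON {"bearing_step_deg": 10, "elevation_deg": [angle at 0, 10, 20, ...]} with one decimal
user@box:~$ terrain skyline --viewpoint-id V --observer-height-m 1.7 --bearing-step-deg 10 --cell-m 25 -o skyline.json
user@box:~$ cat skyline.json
{"bearing_step_deg": 10, "elevation_deg": [0.7, 0.6, 0.4, -0.6, -1.5, -0.7, -0.4, -1.6, -2.7, -1.9, -0.8, -2.0, -3.7, -3.4, -2.2, 0.2, 4.5, 6.8, 8.0, 9.7, 11.0, 11.4, 10.9, 10.0, 9.0, 8.1, 7.3, 6.6, 6.0, 5.4, 5.0, 4.9, 4.4, 3.2, 2.4, 2.1]}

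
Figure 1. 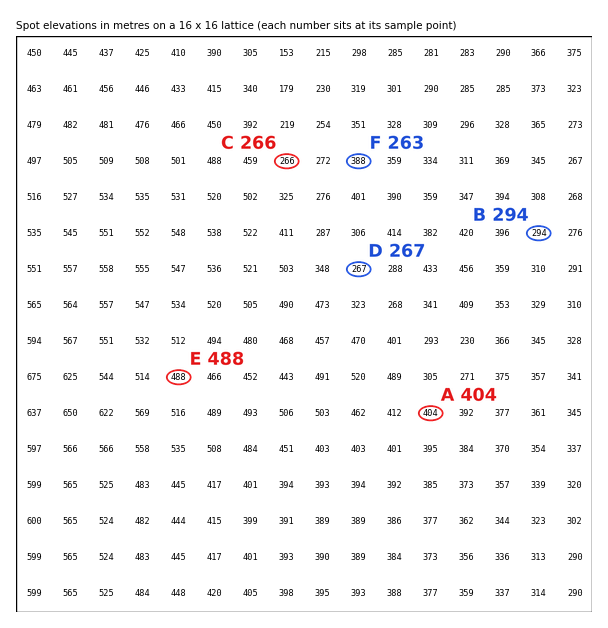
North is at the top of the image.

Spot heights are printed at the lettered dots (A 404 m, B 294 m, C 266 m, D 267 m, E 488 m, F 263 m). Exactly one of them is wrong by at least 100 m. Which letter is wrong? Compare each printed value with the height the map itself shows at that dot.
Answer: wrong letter F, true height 388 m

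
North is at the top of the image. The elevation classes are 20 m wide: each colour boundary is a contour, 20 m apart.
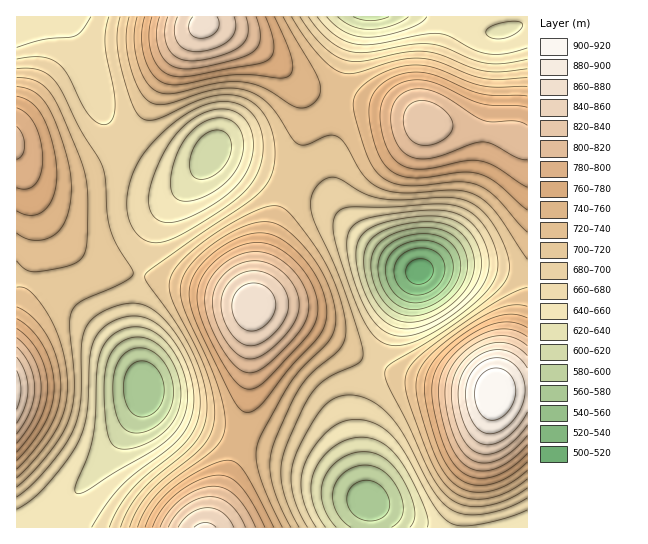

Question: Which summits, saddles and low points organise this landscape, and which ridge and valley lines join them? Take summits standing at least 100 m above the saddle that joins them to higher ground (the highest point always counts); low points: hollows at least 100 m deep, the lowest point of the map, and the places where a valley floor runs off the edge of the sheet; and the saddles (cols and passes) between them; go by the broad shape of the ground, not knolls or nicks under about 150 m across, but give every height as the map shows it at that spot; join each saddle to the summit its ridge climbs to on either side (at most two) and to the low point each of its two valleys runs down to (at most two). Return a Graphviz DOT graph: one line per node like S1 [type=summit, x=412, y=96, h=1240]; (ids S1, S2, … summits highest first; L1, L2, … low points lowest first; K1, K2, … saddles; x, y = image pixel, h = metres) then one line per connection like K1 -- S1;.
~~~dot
graph terrain {
  S1 [type=summit, x=495, y=393, h=920];
  S2 [type=summit, x=253, y=306, h=876];
  S3 [type=summit, x=17, y=390, h=871];
  S4 [type=summit, x=203, y=25, h=867];
  S5 [type=summit, x=205, y=527, h=864];
  L1 [type=low, x=419, y=271, h=511];
  L2 [type=low, x=145, y=387, h=562];
  L3 [type=low, x=369, y=502, h=567];
  L4 [type=low, x=370, y=17, h=592];
  K1 [type=saddle, x=239, y=439, h=750];
  K2 [type=saddle, x=338, y=98, h=734];
  K3 [type=saddle, x=290, y=182, h=710];
  K4 [type=saddle, x=139, y=275, h=699];
  K5 [type=saddle, x=374, y=366, h=697];
  K6 [type=saddle, x=125, y=145, h=688];
  K7 [type=saddle, x=41, y=521, h=644];
  K1 -- S2;
  K1 -- S5;
  K1 -- L2;
  K1 -- L3;
  K2 -- S4;
  K2 -- L1;
  K2 -- L4;
  K3 -- S2;
  K3 -- S4;
  K3 -- L1;
  K3 -- L2;
  K4 -- S2;
  K4 -- S3;
  K4 -- L2;
  K5 -- S1;
  K5 -- S2;
  K5 -- L1;
  K5 -- L3;
  K6 -- S4;
  K6 -- S3;
  K6 -- L2;
  K7 -- S3;
  K7 -- S5;
  K7 -- L2;
}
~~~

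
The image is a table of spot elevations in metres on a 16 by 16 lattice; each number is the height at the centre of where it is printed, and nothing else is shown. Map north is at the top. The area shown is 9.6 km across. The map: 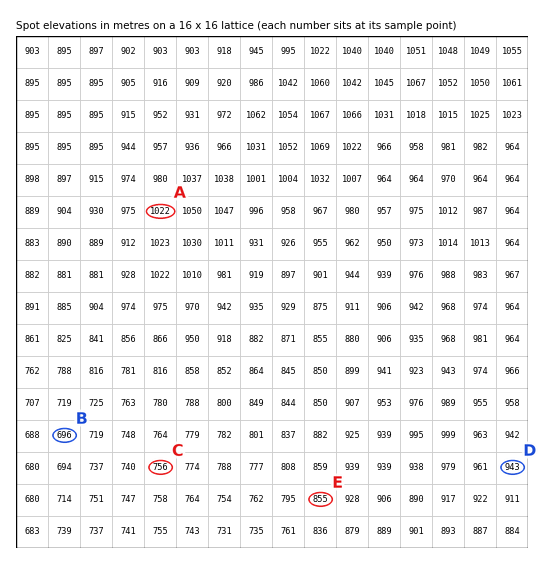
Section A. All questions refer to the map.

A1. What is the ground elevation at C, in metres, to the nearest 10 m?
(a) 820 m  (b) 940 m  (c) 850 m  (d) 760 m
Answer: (d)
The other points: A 1020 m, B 700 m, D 940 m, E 860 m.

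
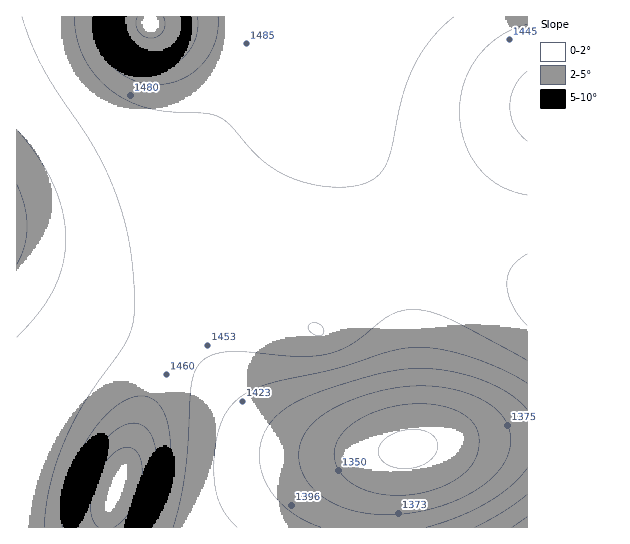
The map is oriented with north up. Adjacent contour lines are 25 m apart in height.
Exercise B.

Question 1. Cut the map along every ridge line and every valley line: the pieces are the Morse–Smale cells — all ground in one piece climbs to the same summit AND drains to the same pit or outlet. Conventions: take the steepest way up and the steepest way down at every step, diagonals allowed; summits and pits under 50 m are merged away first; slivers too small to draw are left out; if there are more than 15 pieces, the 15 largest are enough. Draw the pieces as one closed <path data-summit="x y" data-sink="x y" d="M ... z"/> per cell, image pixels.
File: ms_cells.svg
<path data-summit="150 23" data-sink="409 449" d="M527 16l-186 0-2 2-8 36-8 57-31 91-7 40 0 27 4 24 10 21 10 11-16-12-31-26-8-3-13 0-16 5-19 12-19 20-12 17 0 3 18 12 18 18 34 40 22 17 32 15 46 9 44 0 61-11 78-3z"/><path data-summit="150 23" data-sink="17 223" d="M339 16l-322 0-1 258 25 19 29 16 29 10 44 8 19 6 11 7 14-19 19-20 19-12 16-5 13 0 8 3 44 36-7-9-10-21-4-24 0-27 7-40 31-91 8-57z"/><path data-summit="117 489" data-sink="409 449" d="M174 340l-19 39-26 76-14 36-8 26 0 11 270-1 2-28 5-24 7-14 10-10-56 1-26-4-30-9-22-11-22-17-38-44-14-14z"/><path data-summit="117 489" data-sink="17 223" d="M17 275l-1 252 90 1 2-17 21-56 22-65 9-24 13-25-11-8-19-6-44-8-29-10-29-16z"/><path data-summit="527 527" data-sink="409 449" d="M527 439l-77 2-40 7-11 4-8 9-7 14-5 24-2 28 150 1z"/>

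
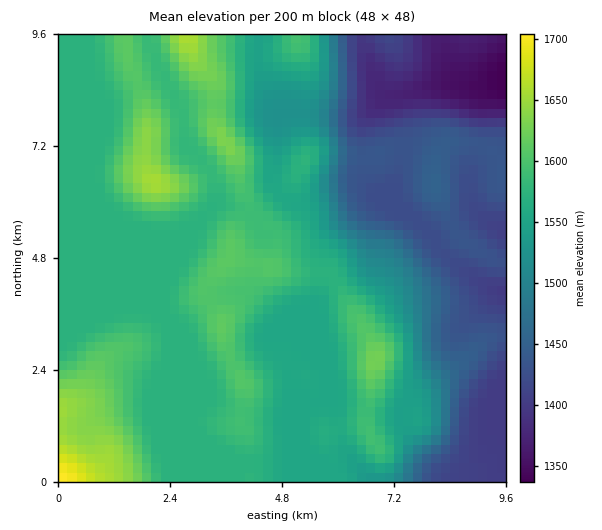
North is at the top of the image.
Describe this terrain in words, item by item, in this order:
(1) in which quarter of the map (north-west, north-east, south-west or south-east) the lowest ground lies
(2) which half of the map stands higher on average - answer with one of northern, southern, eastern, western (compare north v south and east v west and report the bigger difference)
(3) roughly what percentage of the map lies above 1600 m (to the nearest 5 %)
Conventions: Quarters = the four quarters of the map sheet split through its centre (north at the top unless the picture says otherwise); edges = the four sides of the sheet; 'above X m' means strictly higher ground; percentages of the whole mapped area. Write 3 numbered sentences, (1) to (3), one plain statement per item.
(1) The lowest point lies in the north-east quarter of the map.
(2) The western half stands higher on average than the eastern half.
(3) Roughly 15 % of the ground is higher than 1600 m.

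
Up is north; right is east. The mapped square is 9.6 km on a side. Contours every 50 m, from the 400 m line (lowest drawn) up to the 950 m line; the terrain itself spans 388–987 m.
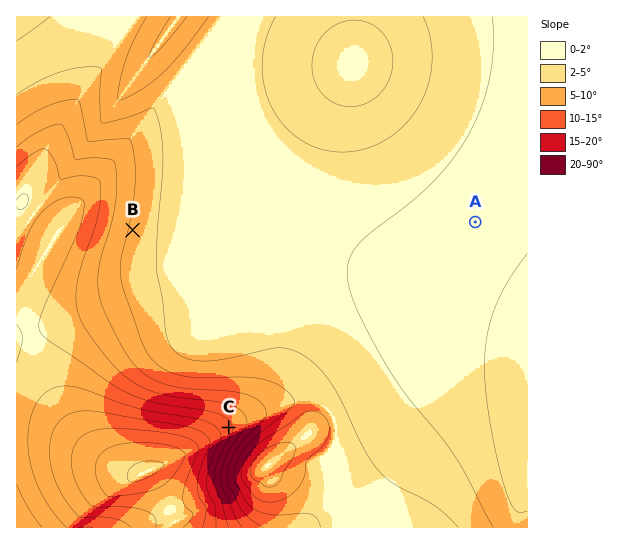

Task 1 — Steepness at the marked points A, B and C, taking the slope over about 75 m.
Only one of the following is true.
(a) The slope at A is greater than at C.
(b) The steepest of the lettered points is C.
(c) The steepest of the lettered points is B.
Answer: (b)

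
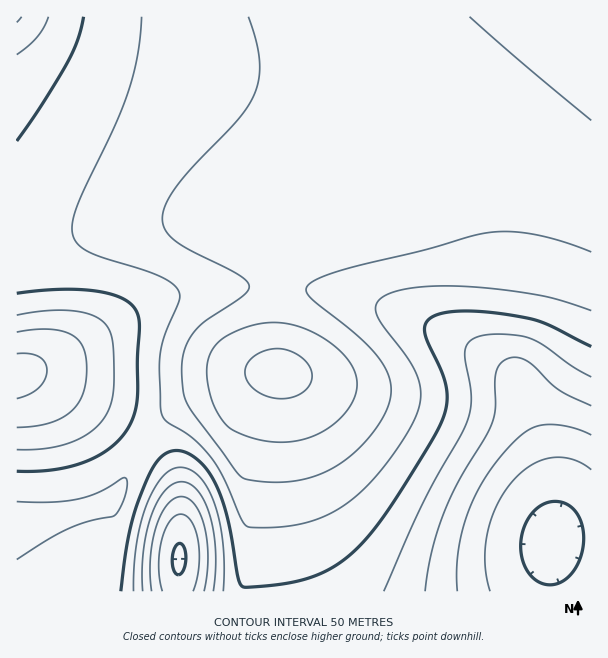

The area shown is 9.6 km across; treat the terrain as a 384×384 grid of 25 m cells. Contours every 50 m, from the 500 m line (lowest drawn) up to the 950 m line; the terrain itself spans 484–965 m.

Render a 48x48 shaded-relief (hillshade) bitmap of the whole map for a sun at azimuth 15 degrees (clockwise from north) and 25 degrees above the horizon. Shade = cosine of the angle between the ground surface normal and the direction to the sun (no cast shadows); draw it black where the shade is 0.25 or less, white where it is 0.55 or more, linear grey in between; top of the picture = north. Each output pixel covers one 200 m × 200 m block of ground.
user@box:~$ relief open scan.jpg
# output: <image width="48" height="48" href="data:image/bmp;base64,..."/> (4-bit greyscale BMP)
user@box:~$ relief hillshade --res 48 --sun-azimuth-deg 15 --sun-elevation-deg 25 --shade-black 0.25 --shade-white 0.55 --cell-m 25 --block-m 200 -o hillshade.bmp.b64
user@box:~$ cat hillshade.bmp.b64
<image width="48" height="48" href="data:image/bmp;base64,Qk32BAAAAAAAAHYAAAAoAAAAMAAAADAAAAABAAQAAAAAAIAEAAATCwAAEwsAABAAAAAAAAAAAAAAABEREQAiIiIAMzMzAERERABVVVUAZmZmAHd3dwCIiIgAmZmZAKqqqgC7u7sAzMzMAN3d3QDu7u4A////AIiIiIiazNuXZmd3d3d3eIiZmaqqu7qqqYiIiIiavMuGVWZ3d3d3eIiJmaqqqqqqqYiIiIiaq6l1RFZmZ3d3d4iJmZqqqqqpmYiIiIiZmZhTI1ZmZmd3d4iImZmZqZmZmIiIiIiJiHZCEkZmZmZ3d3iIiJmZmZmIiIiIiIiIh2QhAUZmZmZnd3eIiIiIiIiId5mZmIiIdkIQATVmZmZmd3d4iIiIiId3d7u6qpmYZTEAATVmZmZmZ3d3d4iHd3d3ZszMy7qodCAAADVmZmZmZ3d3d3d3d3ZmZu7d3Mu5dSAAAUVVVmZmZ3d3d3d3ZmZlVe7u3cy6hjAAAUVVVWZmZ3d3d3d2ZmVVVe7u3cy7lkEAAlVVVWZmZ3d3d3d2ZmVVRO7t3cy7l0IAE1VVVWZmd3d3d3d3dmVURO7dzLuql1MhJFVVVmZnd3d3d3d4d2ZURN3Mu7qpl2QzRWVWZmZ3d3iIiIiIiHZURMy7qpmYh2VFVmZmZnd3iIiZmZmZmXZUQ7uqmZiHd2ZmZmZmd3iImZmqqqqqqYZUQ5mZmIh3d3d3d3d3iImaqqu7u7uqmHZUQ4iIiHd3d3d3iIiZmqq7u8zMzLuph1VEM1Zmd3d3d4iJmaqru8zM3d3czLqXZEMzNDRFVmZ3eImaq7zM3d3d3d3cuph1QyIjNCIzRFZniJqrzN3e7u7u7dy7qHZTIhIjRBEiM0VmeJq7zN3e7u7dzLqpdlQyIiIzRSIiIzRWZ4mrvMzN3czLuph2VUMyIiNEVUMzMzRFZ3iZmqq7u6qpiHZlRDMzM0RVVlVERERFVmZ3eIiZmYiHdmVURERERVVWZnZlVVVVVVVWZnd3d3dmZVVVVVVVZmZmZnd2ZmVVVVVVVmZmZmZmZmVWZmZmZ3d3d4iHd3ZmZmZmZmZnd3d3Zmd3d3d3d3d3d4iIiHd3d3d3d3d3d3iId3iIiIiHd3d3d5mYiIiIiIiIiIiIiIiIiIiIiIiIiHd3d5mZmZiIiIiZmZmZmZmZmZmYiIiIiIh3d5mZmZmZmZmZmZmqqqmZmZmZiIiIiIiHd5mZmZmZmZmZmqqqqqqpmZmZmIiIiIiIiJmZmZmZmZmZqqqqqqqZmZmZiIiIiIiIiJmZmZmZmZmZmqqqqqmZmZmZiIiIiIiIiJmZmZmZmZmZmZmZmZmZmZmYiIiIiIiIiJmZmZmZmZmZmZmZmZmZmZmIiIiIiIiIiJmZmZmZmZmZmZmZmZmZmZiIiIiIiIiIiJmZmZmZmZmZmZmZmZmZmYiIiIiIiIiIiJmZmZmZmZmZmZmZmZmZmIiIiIiIiIiIiJmZmZmZmZmZmZmZmZmYiIiIiIiIiIiIiKqZmZmZmZmZmZmZmYiIiIiIiIiIiIiIiKqpmZmZmZmZmIiIiIiIiIiIiIiIiIiIiLqpmZmZiIiIiIiIiIiIiIiIiIiIiIiIiLupmZmIiIiIiIiIiIiIiIiIiIiIiIiIiLupmZiIiIiIiIiIiIiIiIiIiIiIiIiIiLqZmIiIiIiIiIiIiIiIiIiIiIiIiIiIiA=="/>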